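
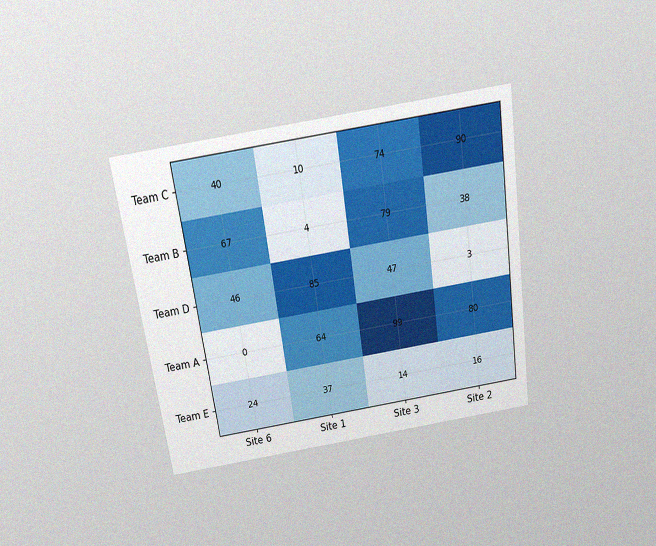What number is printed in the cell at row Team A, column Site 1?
The chart is tilted about 8° counter-clockwise and viewed slightly from above, with some photo noise. The (Team A, Site 1) cell reads 64.

64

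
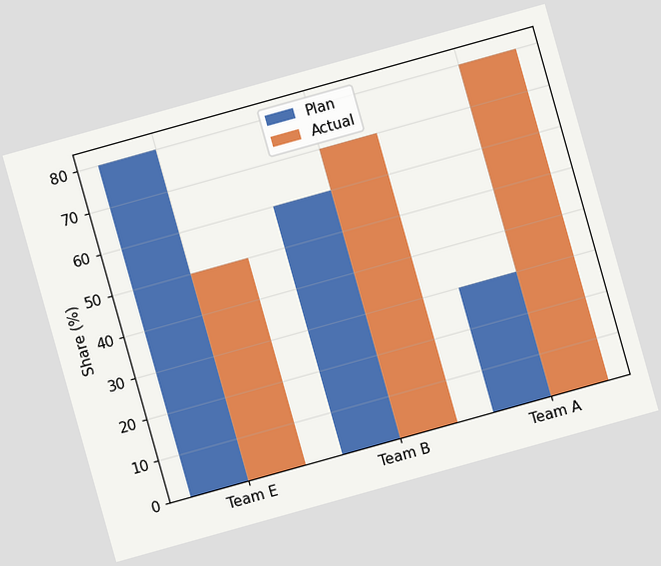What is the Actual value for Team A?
80%

The chart is tilted about 16° counter-clockwise. The Actual bar at Team A reaches 80% on the y-axis.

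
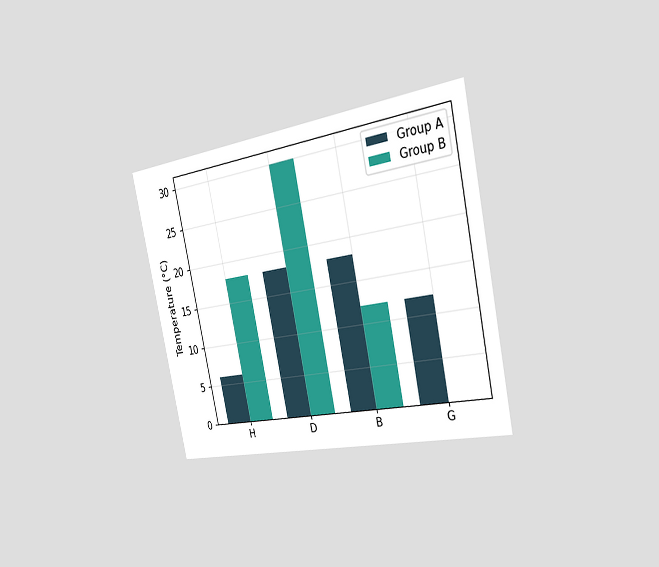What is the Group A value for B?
The chart is tilted about 12° counter-clockwise and viewed slightly from the right. The Group A bar at B reaches 18°C on the y-axis.

18°C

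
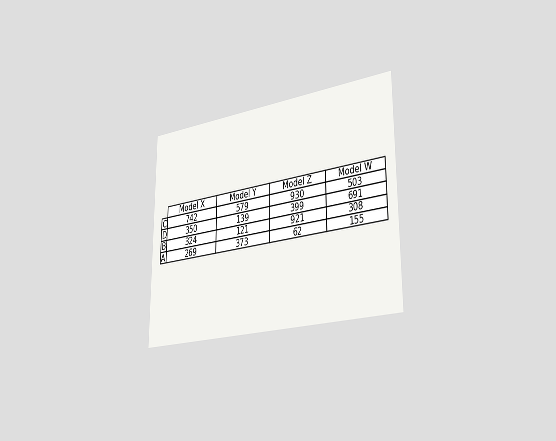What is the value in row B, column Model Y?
The chart is viewed slightly from the right. The (B, Model Y) cell reads 121.

121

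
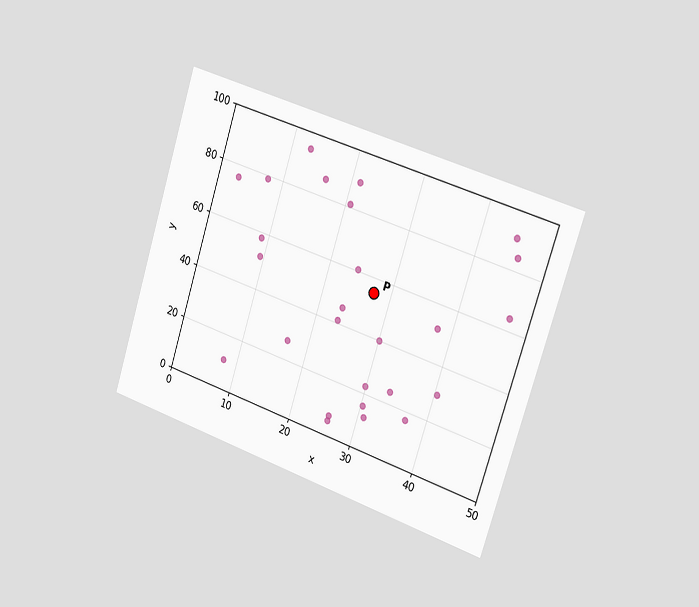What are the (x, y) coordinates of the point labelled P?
The chart is tilted about 18° clockwise and viewed slightly from the right. Following the gridlines from P to each axis, P sits at (27.5, 55).

(27.5, 55)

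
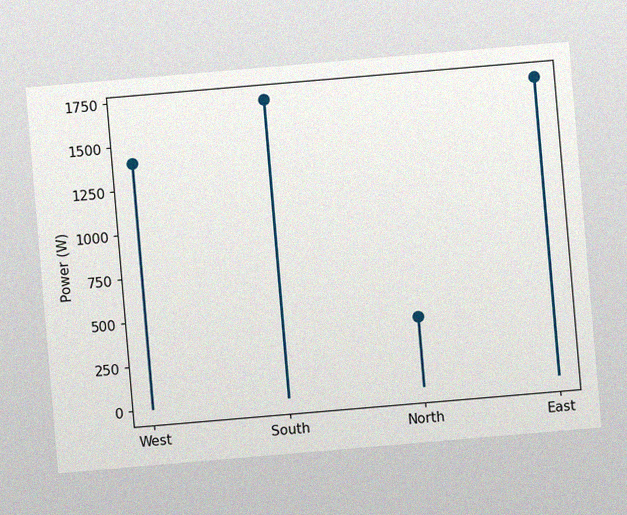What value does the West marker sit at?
The chart is tilted about 5° counter-clockwise, with some photo noise. The West marker sits at 1400W.

1400W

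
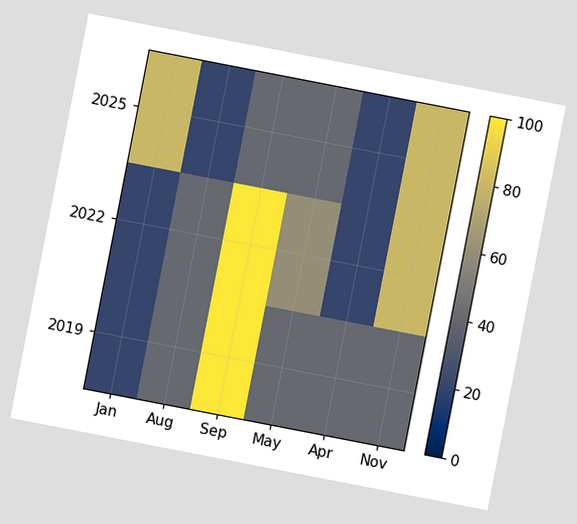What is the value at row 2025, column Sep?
The chart is tilted about 11° clockwise. Matching cell (2025, Sep) against the colorbar gives 40.

40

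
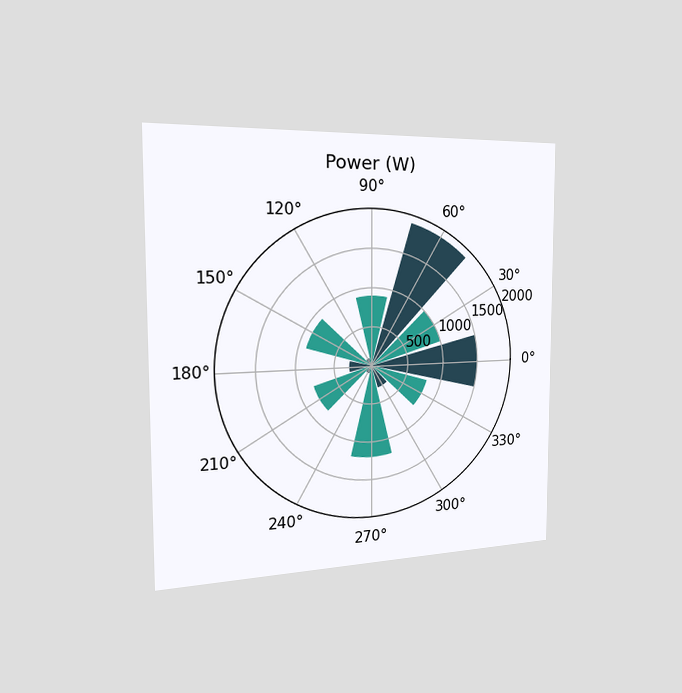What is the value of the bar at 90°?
The chart is viewed slightly from the left. The bar at 90° reaches 900W on the radial axis.

900W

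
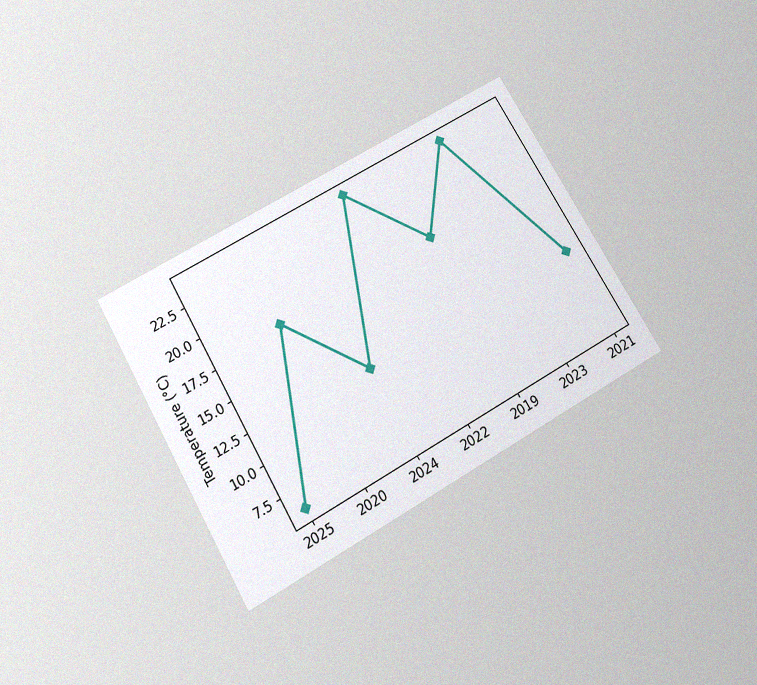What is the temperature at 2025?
6°C

The chart is tilted about 30° counter-clockwise and viewed slightly from below, with some photo noise. At 2025, the line is at 6°C.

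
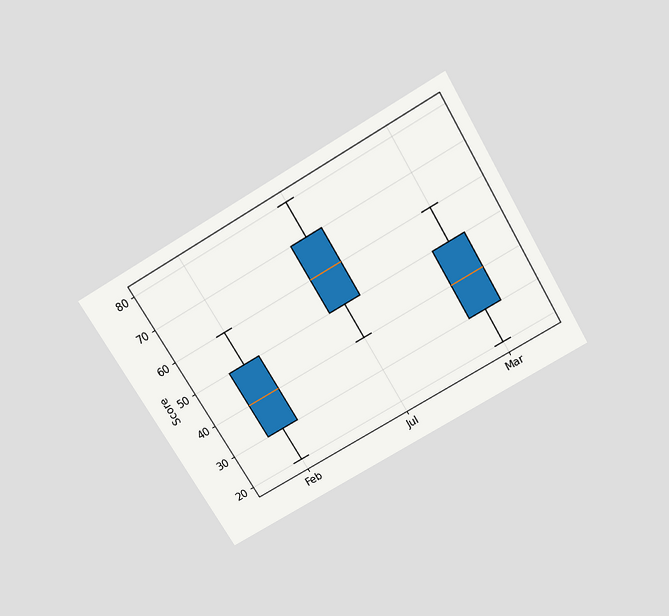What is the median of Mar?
40

The chart is tilted about 31° counter-clockwise and viewed slightly from above. The median line in the Mar box sits at 40.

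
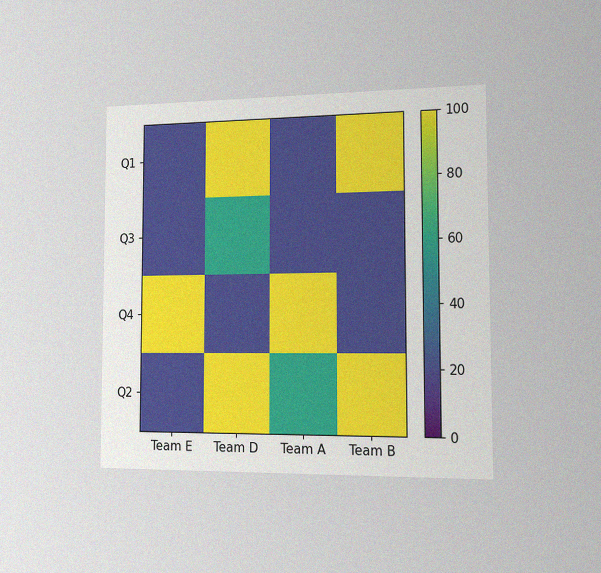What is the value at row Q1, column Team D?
The chart is viewed slightly from the right, with some photo noise. Matching cell (Q1, Team D) against the colorbar gives 100.

100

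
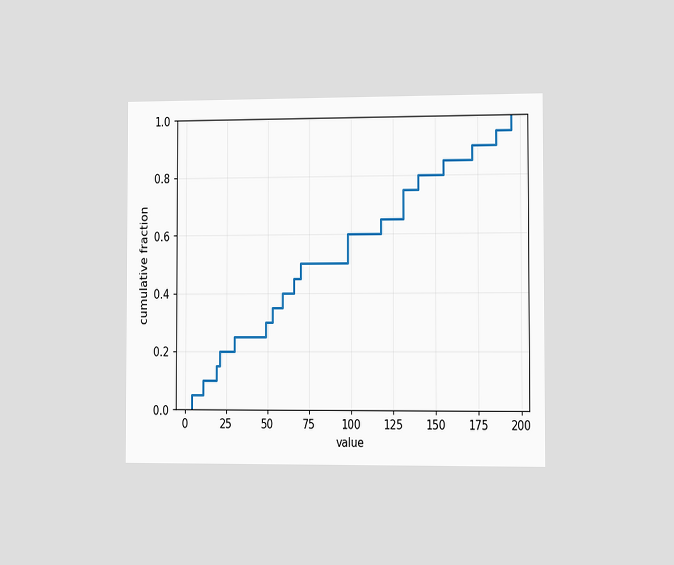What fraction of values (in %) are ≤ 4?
5%

The chart is viewed slightly from the right. At x=4 the ECDF step is at 5%.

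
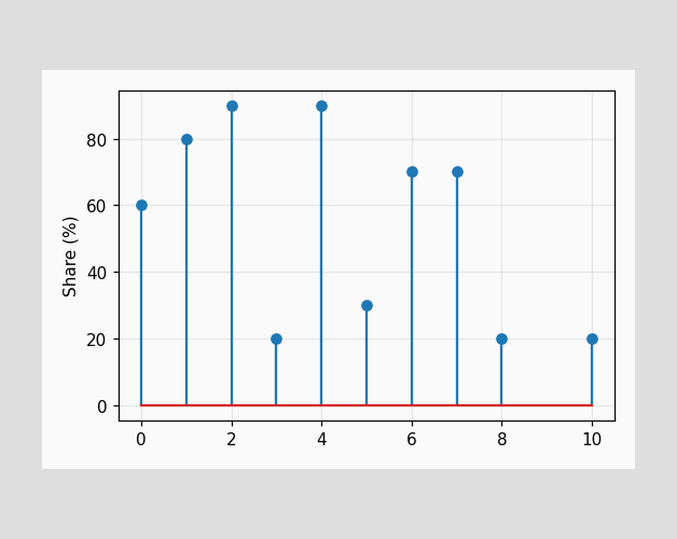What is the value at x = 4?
The stem at x=4 reaches 90%.

90%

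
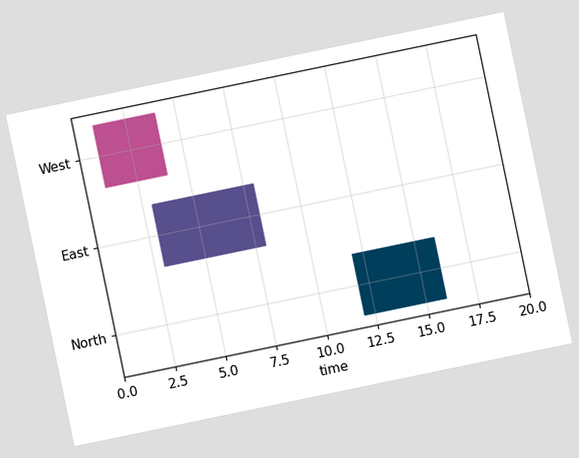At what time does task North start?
12

The chart is tilted about 12° counter-clockwise. The North bar begins at t=12.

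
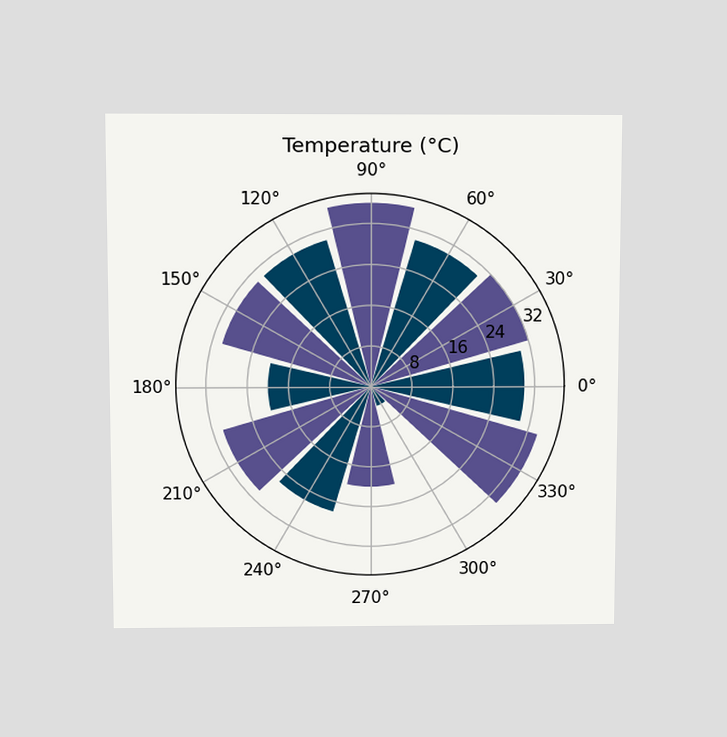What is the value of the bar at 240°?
26°C

The chart is viewed slightly from above. The bar at 240° reaches 26°C on the radial axis.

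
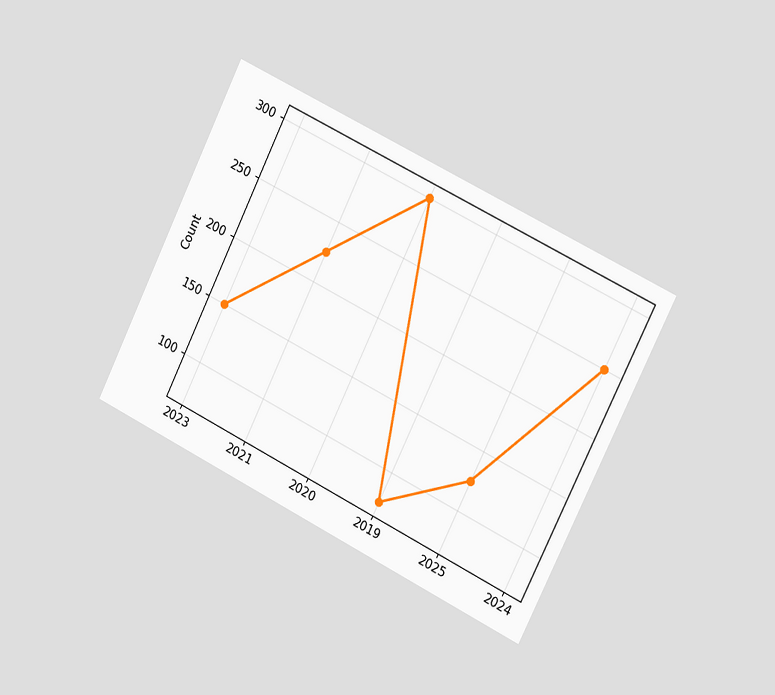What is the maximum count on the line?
The chart is tilted about 26° clockwise and viewed slightly from the right. The highest point is at 2020, and reading across to the y-axis gives 300.

300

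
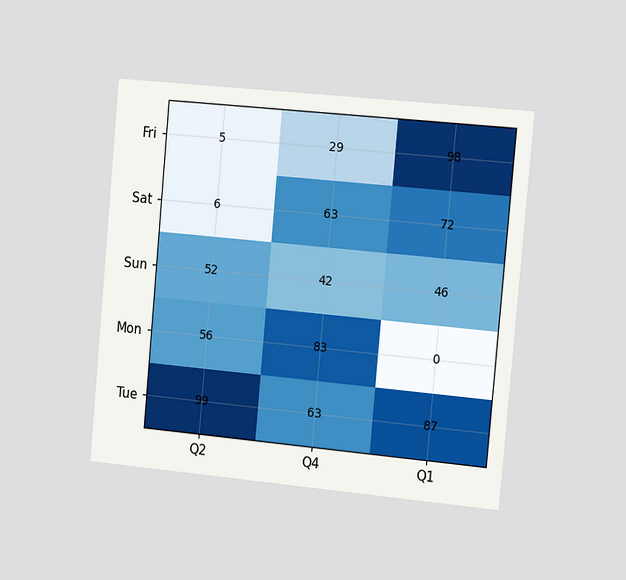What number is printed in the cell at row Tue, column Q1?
The chart is tilted about 5° clockwise and viewed slightly from the right. The (Tue, Q1) cell reads 87.

87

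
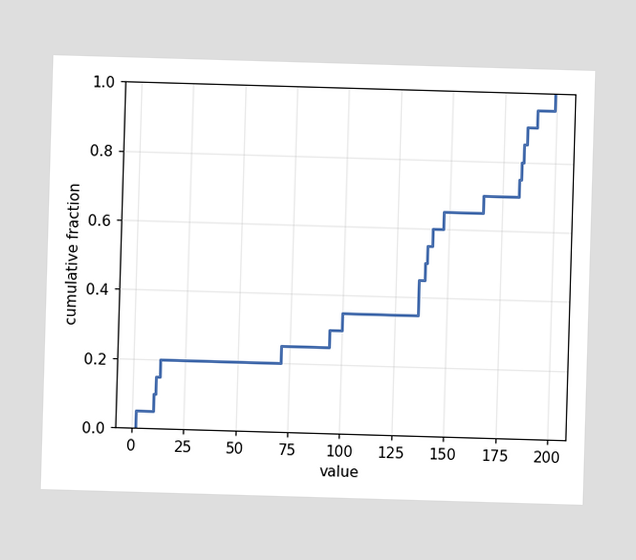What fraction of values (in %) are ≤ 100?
35%

At x=100 the ECDF step is at 35%.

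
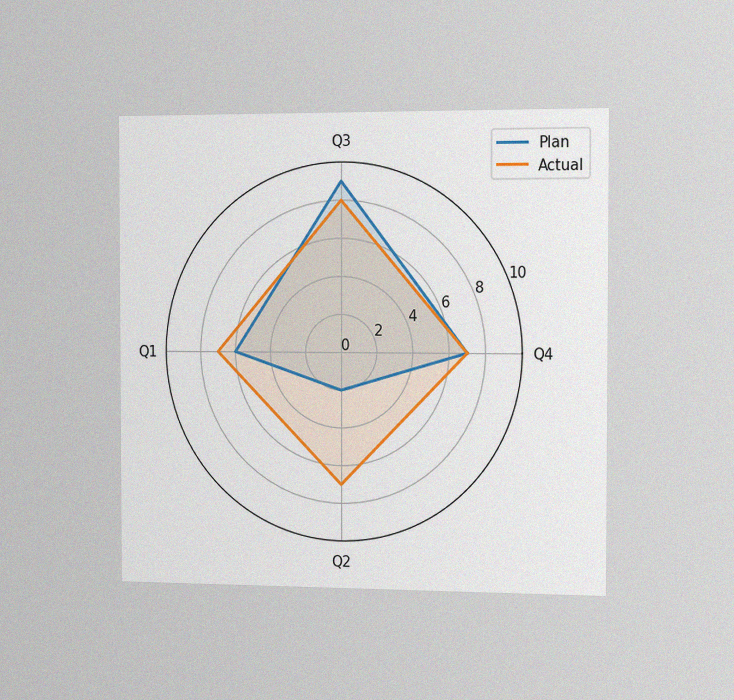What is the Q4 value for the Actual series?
The chart is viewed slightly from the right, with some photo noise. On the Q4 axis, Actual reaches 7.

7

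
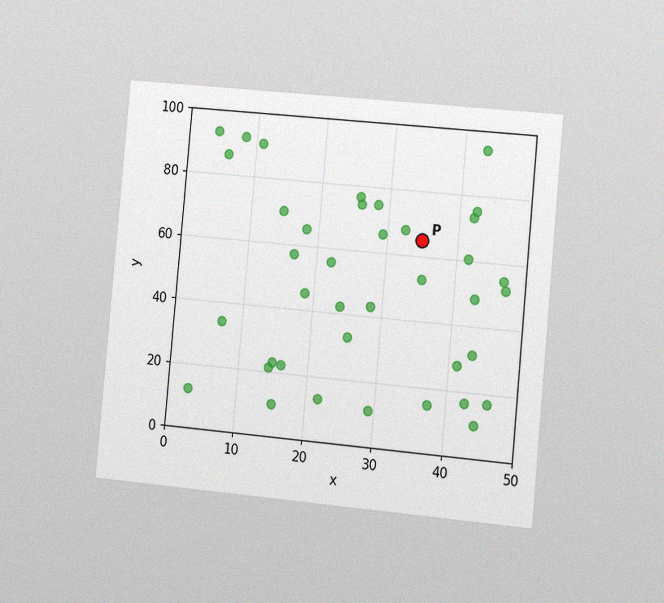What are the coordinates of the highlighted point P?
The chart is tilted about 5° clockwise and viewed at a slight angle, with some photo noise. Following the gridlines from P to each axis, P sits at (35, 65).

(35, 65)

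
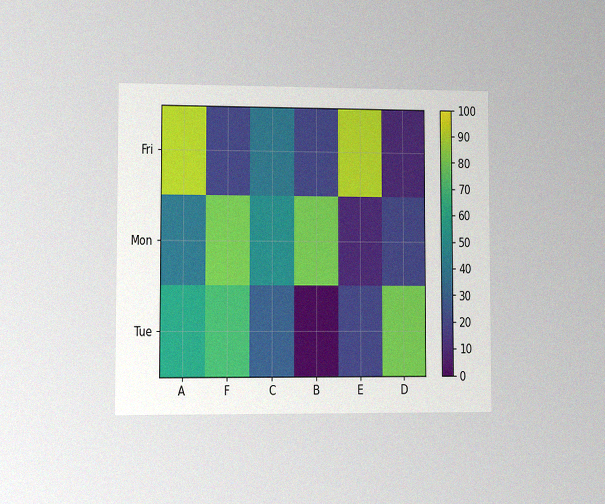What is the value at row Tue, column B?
0

The chart is viewed at a slight angle, with some photo noise. Matching cell (Tue, B) against the colorbar gives 0.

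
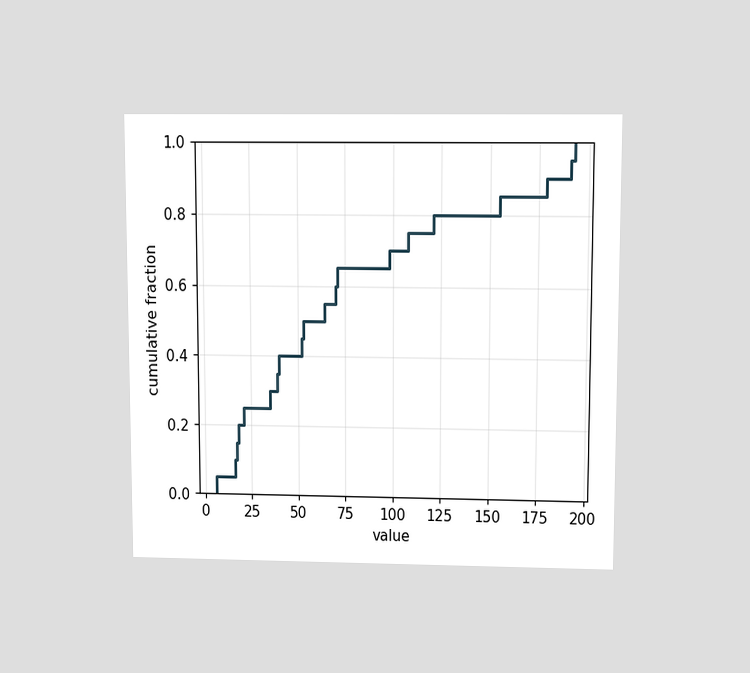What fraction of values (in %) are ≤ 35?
The chart is viewed slightly from above. At x=35 the ECDF step is at 30%.

30%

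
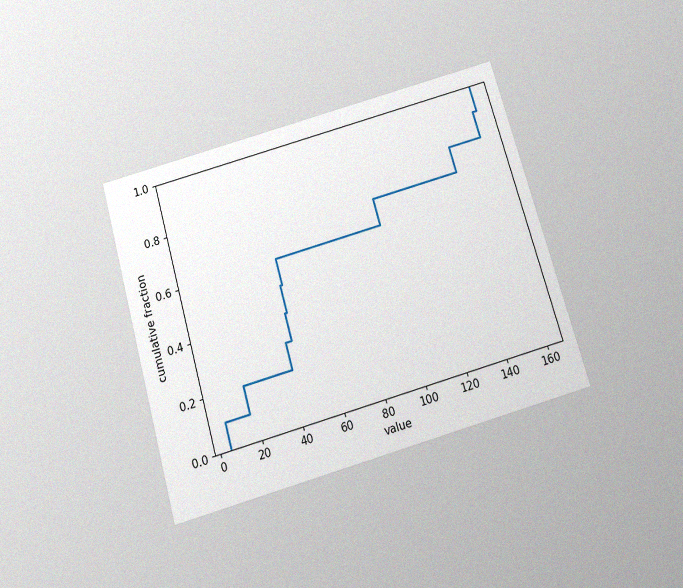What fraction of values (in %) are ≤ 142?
80%

The chart is tilted about 16° counter-clockwise and viewed slightly from below, with some photo noise. At x=142 the ECDF step is at 80%.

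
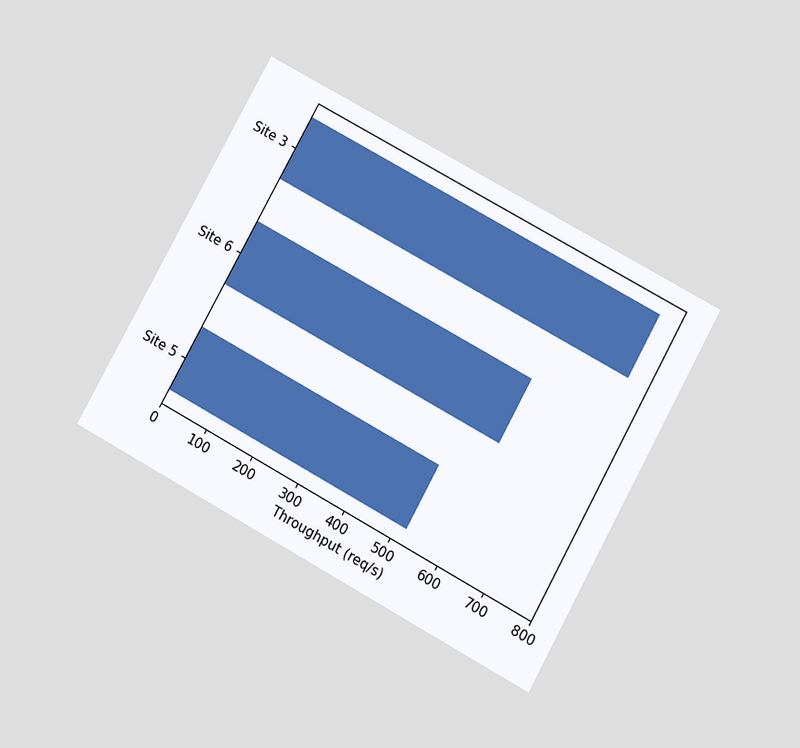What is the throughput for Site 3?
760req/s

The chart is tilted about 29° clockwise and viewed slightly from below. Reading along the chart's x-axis, the Site 3 bar reaches 760req/s.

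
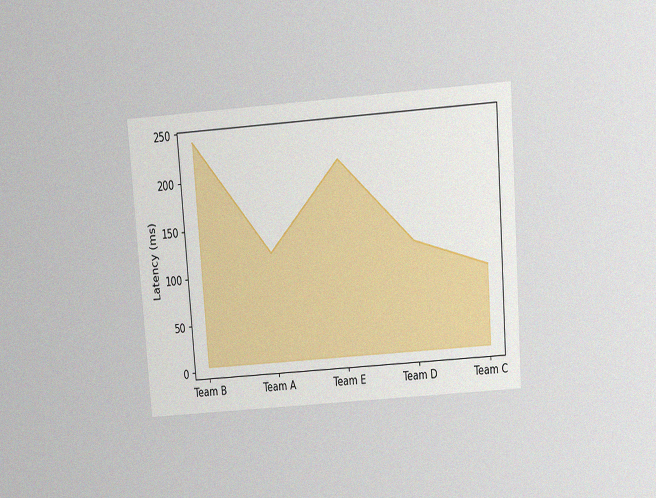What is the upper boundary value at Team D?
The chart is tilted about 4° counter-clockwise and viewed slightly from above, with some photo noise. At Team D the upper boundary is at 120ms.

120ms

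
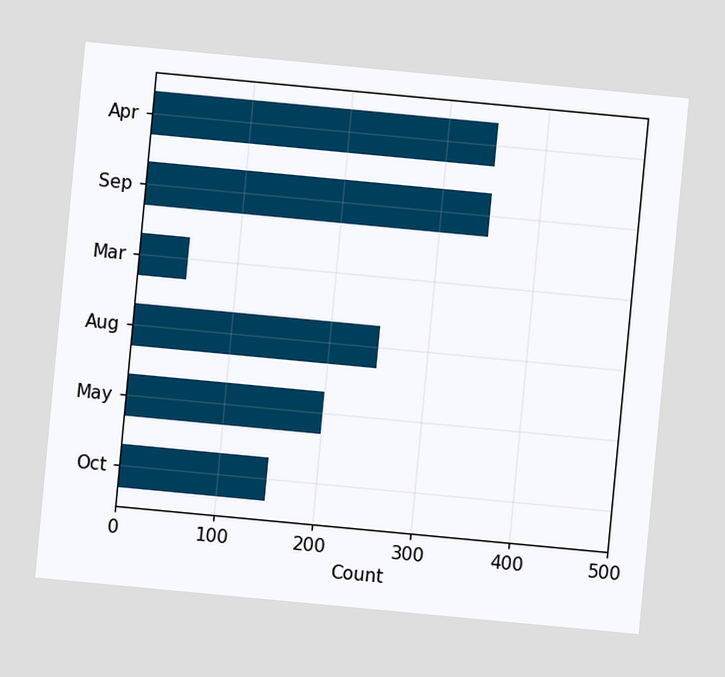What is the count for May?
The chart is tilted about 5° clockwise. Reading along the chart's x-axis, the May bar reaches 200.

200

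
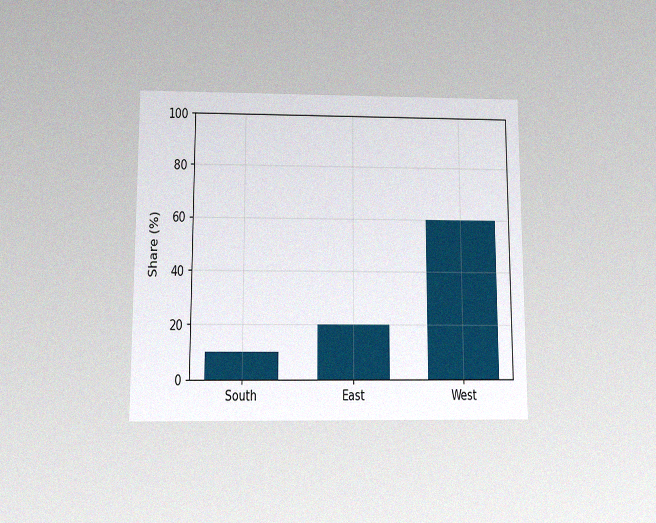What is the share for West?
60%

The chart is viewed slightly from below, with some photo noise. Reading along the chart's y-axis, the West bar reaches 60%.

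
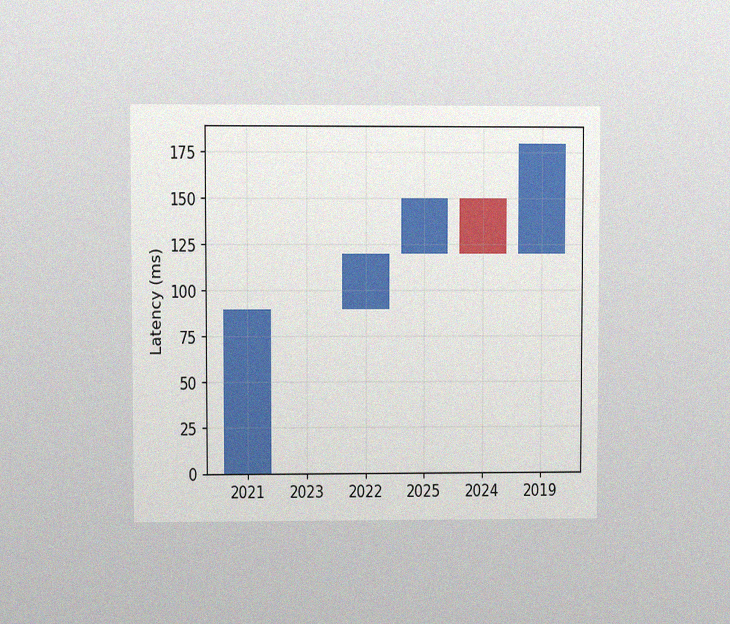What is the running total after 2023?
90ms

The chart is viewed at a slight angle, with some photo noise. After 2023 the running total reaches 90ms.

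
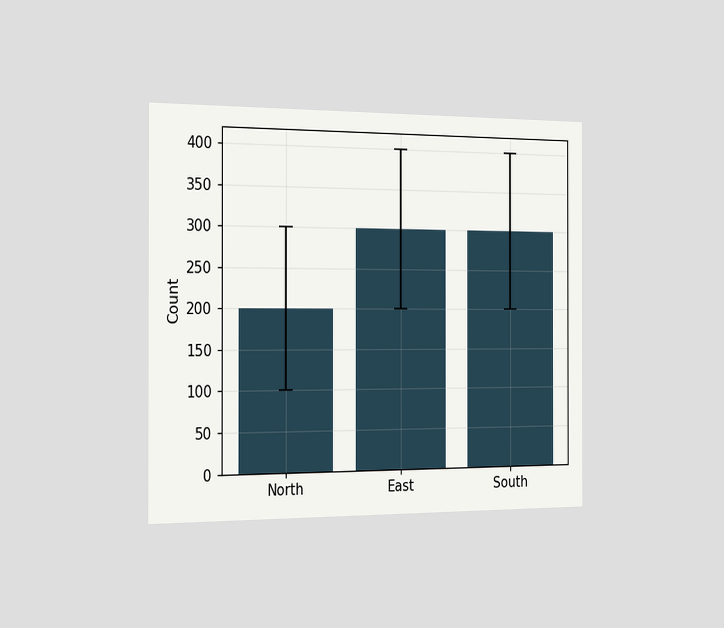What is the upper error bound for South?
The chart is viewed slightly from the left. The South bar's upper whisker reaches 400.

400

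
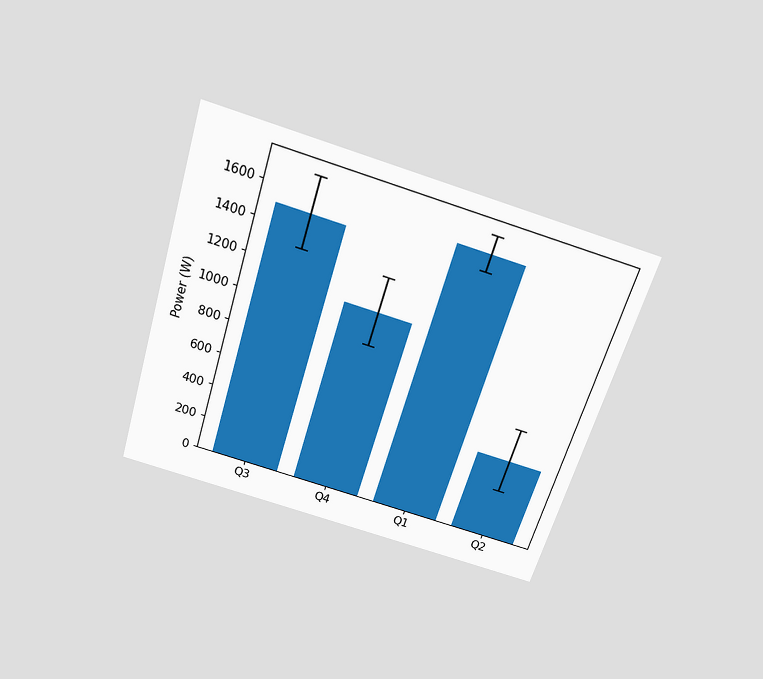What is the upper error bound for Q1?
The chart is tilted about 17° clockwise and viewed slightly from above. The Q1 bar's upper whisker reaches 1700W.

1700W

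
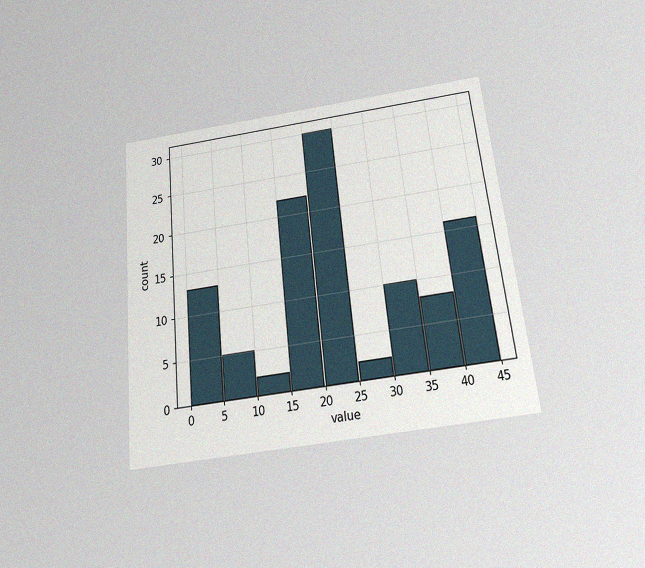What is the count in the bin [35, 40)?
The chart is tilted about 6° counter-clockwise and viewed slightly from below, with some photo noise. The [35, 40) bin has height 8.

8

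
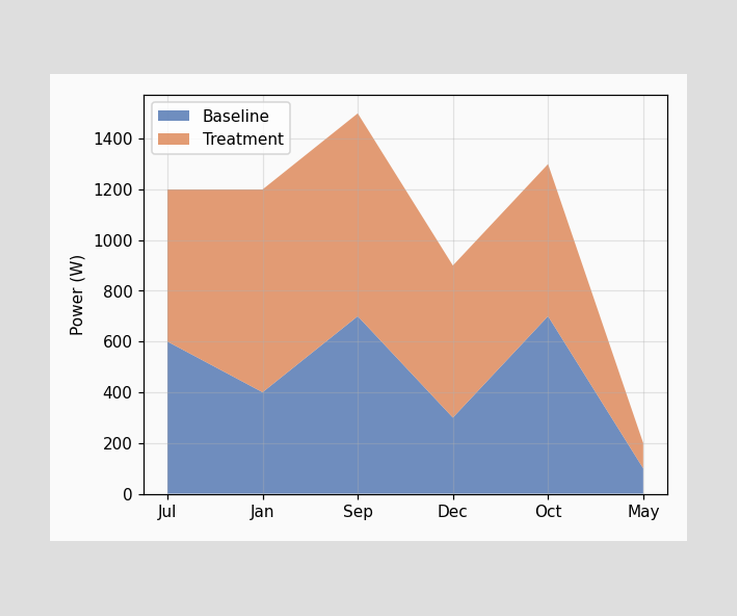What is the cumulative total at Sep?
1500W

The stacked total at Sep reaches 1500W.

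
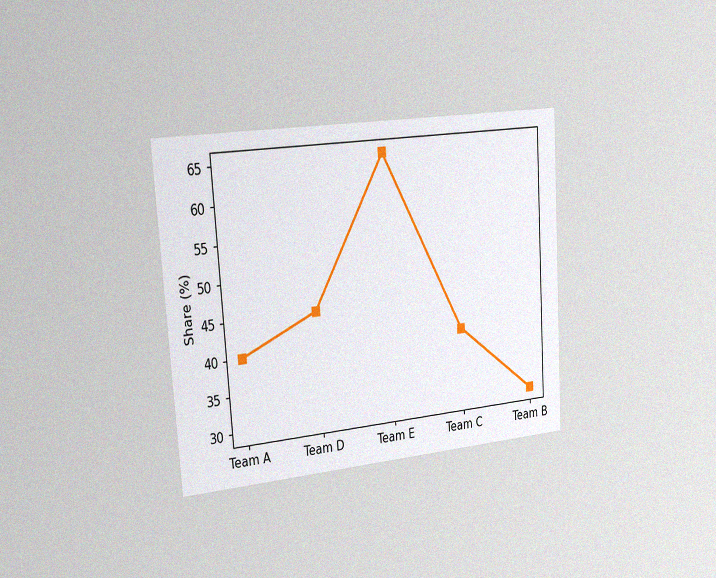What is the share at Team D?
45%

The chart is tilted about 4° counter-clockwise and viewed slightly from the left, with some photo noise. At Team D, the line is at 45%.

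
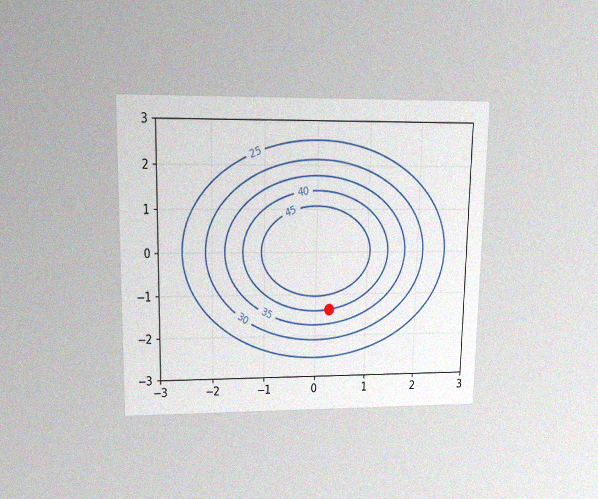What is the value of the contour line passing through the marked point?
40

The chart is viewed slightly from above, with some photo noise. The marked point sits on the contour labelled 40.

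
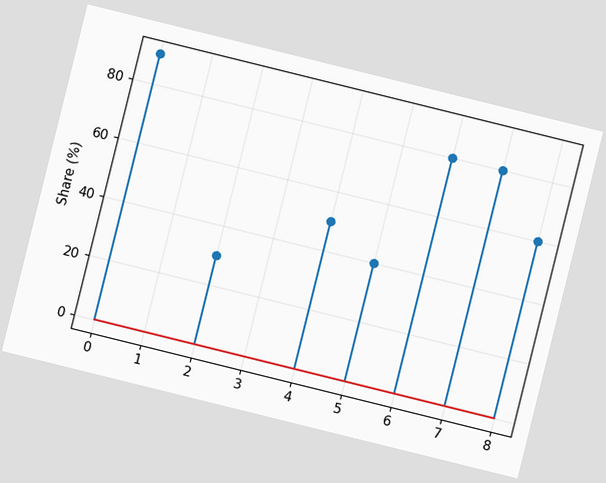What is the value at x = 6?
The chart is tilted about 14° clockwise. The stem at x=6 reaches 80%.

80%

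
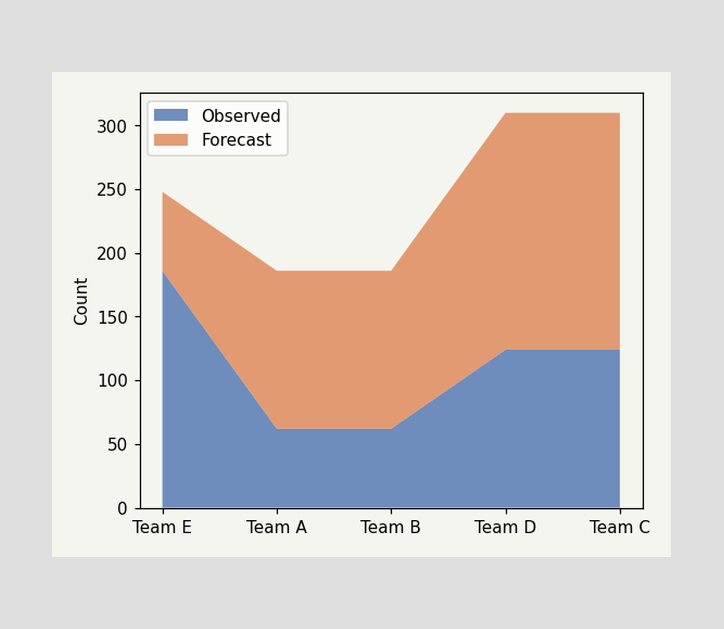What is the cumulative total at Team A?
The stacked total at Team A reaches 186.

186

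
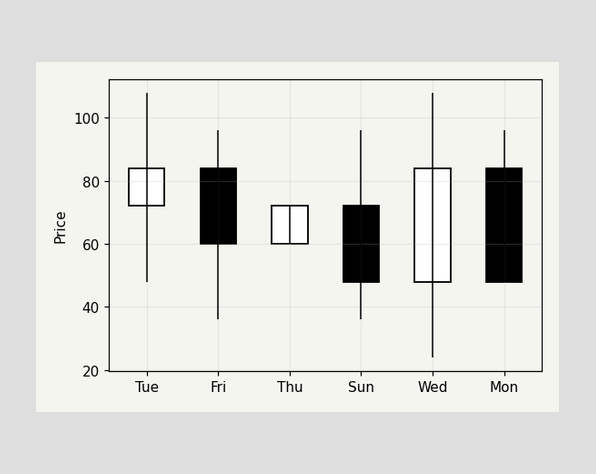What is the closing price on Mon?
The Mon candle closes at 48.

48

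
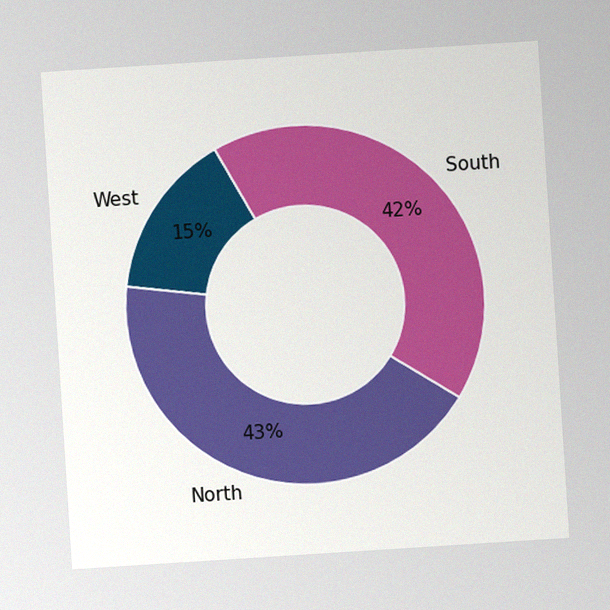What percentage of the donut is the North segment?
The chart is tilted about 4° counter-clockwise, with some photo noise. The North segment takes up 43% of the ring.

43%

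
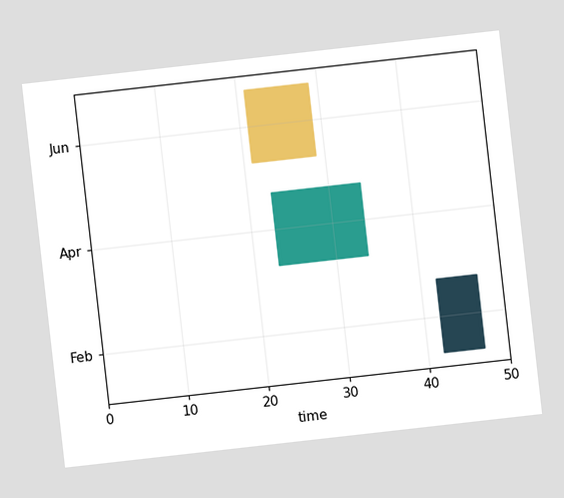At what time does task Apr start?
The chart is tilted about 6° counter-clockwise. The Apr bar begins at t=23.

23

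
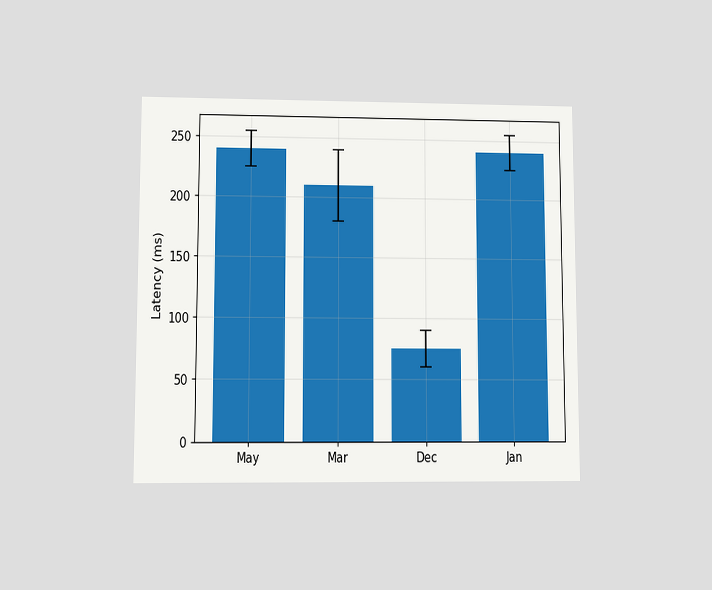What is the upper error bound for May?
255ms

The chart is viewed at a slight angle. The May bar's upper whisker reaches 255ms.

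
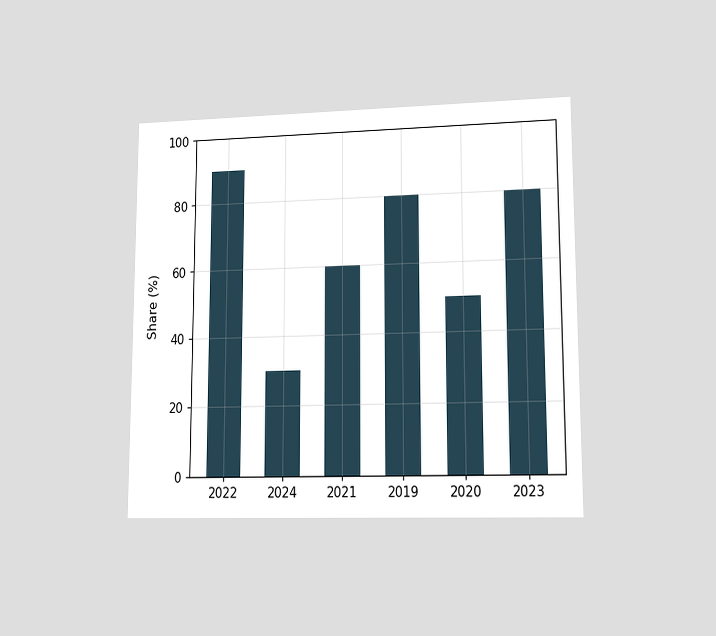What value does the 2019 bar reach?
The chart is viewed at a slight angle. Reading along the chart's y-axis, the 2019 bar reaches 80%.

80%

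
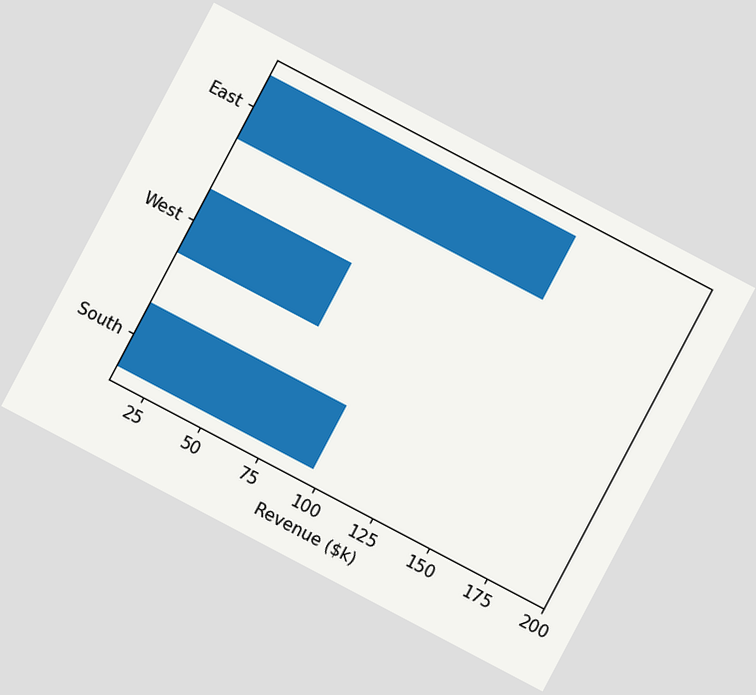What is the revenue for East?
$144k

The chart is tilted about 28° clockwise. Reading along the chart's x-axis, the East bar reaches $144k.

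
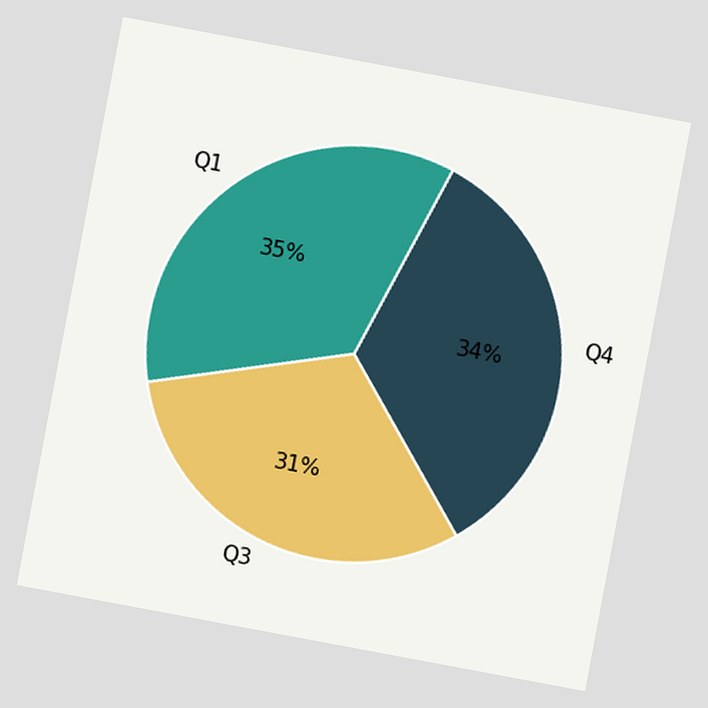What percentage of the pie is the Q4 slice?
The chart is tilted about 11° clockwise. The Q4 slice takes up 34% of the pie.

34%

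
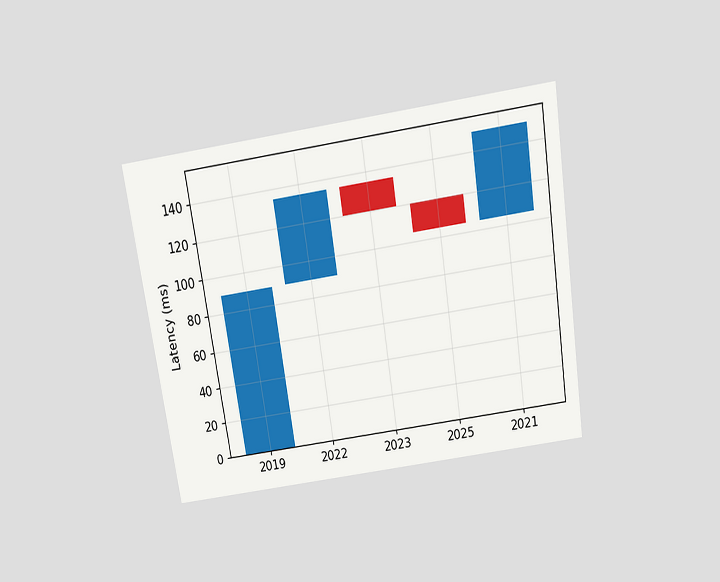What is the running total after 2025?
105ms

The chart is tilted about 9° counter-clockwise and viewed slightly from above. After 2025 the running total reaches 105ms.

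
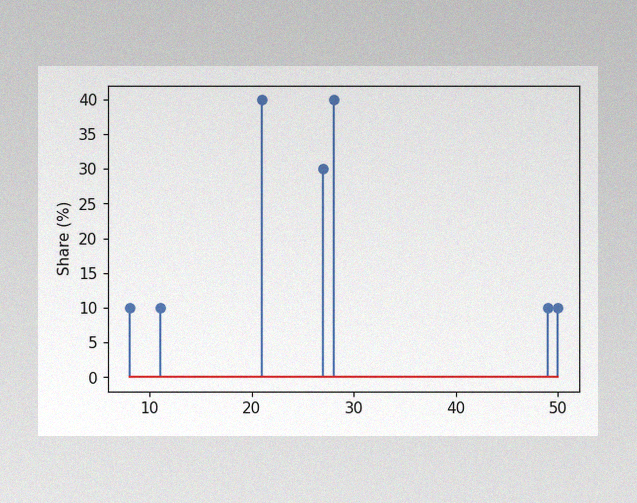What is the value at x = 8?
10%

The image has some photo noise and uneven lighting. The stem at x=8 reaches 10%.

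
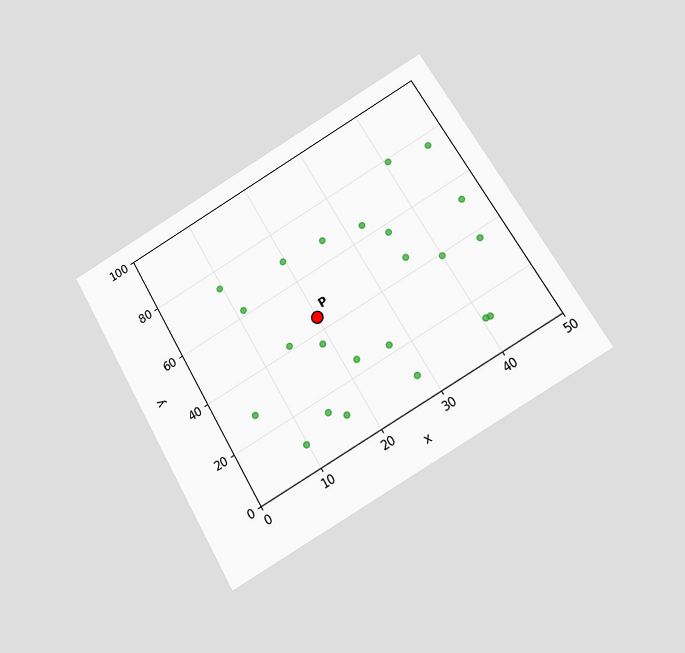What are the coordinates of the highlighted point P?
(20, 45)

The chart is tilted about 31° counter-clockwise and viewed at a slight angle. Following the gridlines from P to each axis, P sits at (20, 45).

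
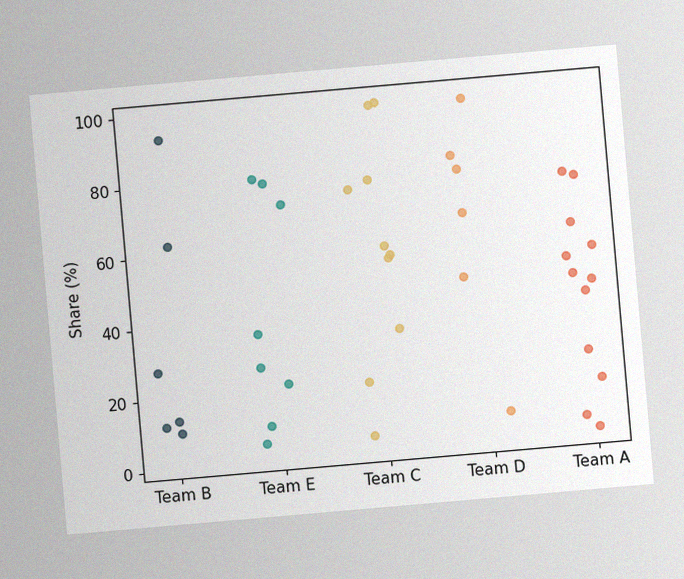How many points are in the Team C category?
The chart is tilted about 5° counter-clockwise, with some photo noise. Counting the markers in the Team C column gives 10.

10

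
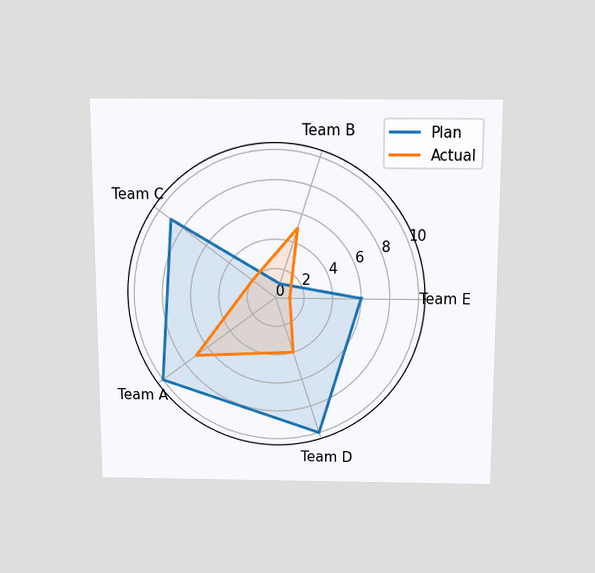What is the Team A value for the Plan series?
10

The chart is viewed slightly from above. On the Team A axis, Plan reaches 10.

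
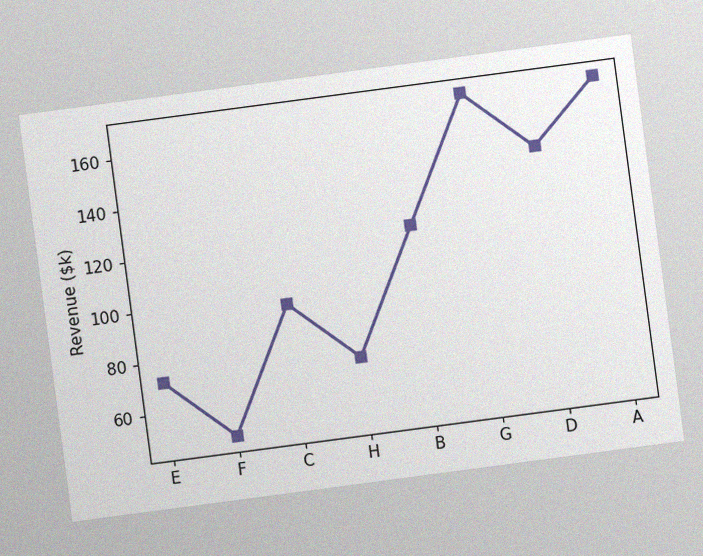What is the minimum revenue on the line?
The chart is tilted about 8° counter-clockwise, with some photo noise. The lowest point is at F, and reading across to the y-axis gives $48k.

$48k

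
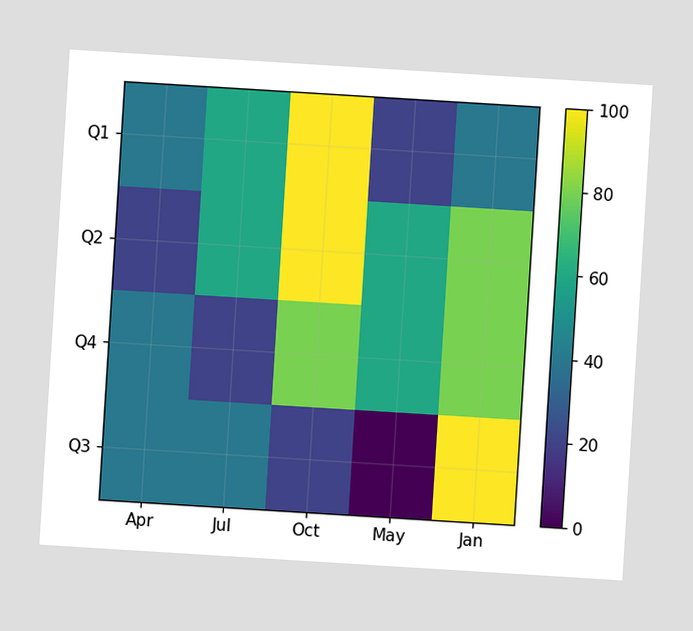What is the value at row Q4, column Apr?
The chart is tilted about 4° clockwise. Matching cell (Q4, Apr) against the colorbar gives 40.

40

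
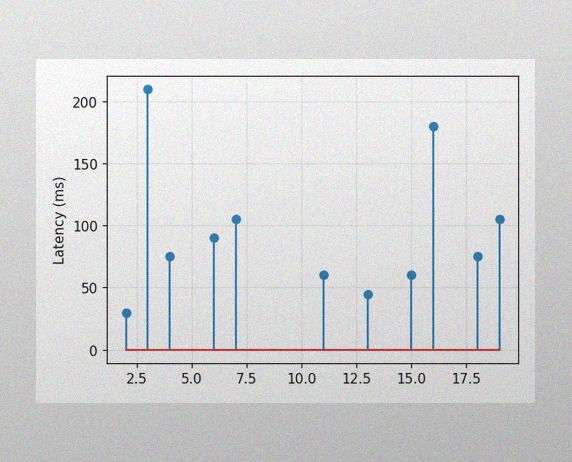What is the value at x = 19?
105ms

The image has some photo noise and uneven lighting. The stem at x=19 reaches 105ms.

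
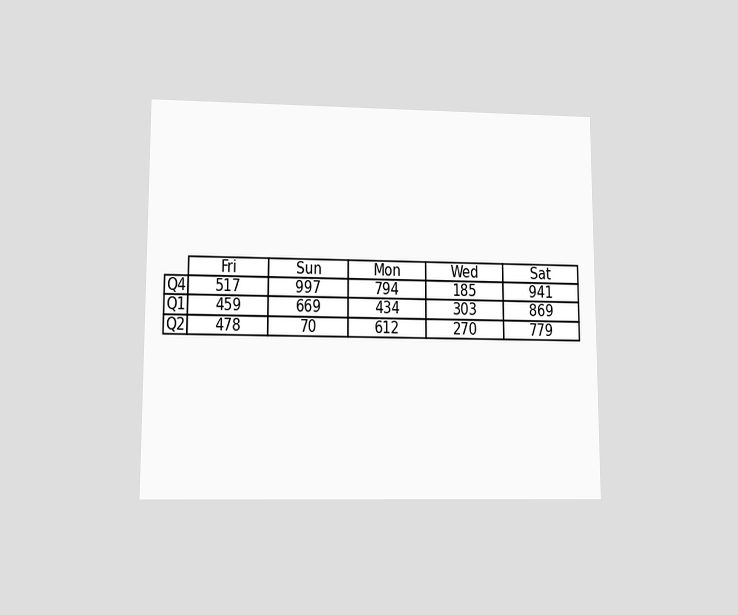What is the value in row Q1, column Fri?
459

The chart is viewed at a slight angle. The (Q1, Fri) cell reads 459.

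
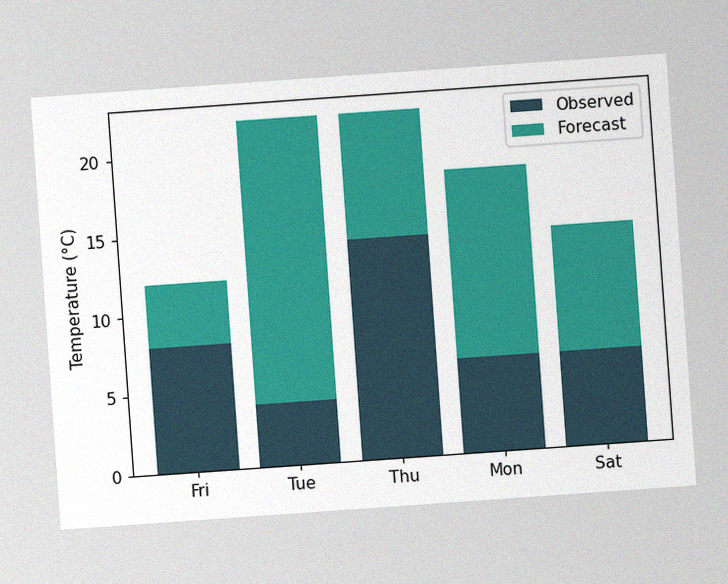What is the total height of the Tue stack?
The chart is tilted about 4° counter-clockwise, with some photo noise. The Tue stack's top reaches 22°C on the y-axis.

22°C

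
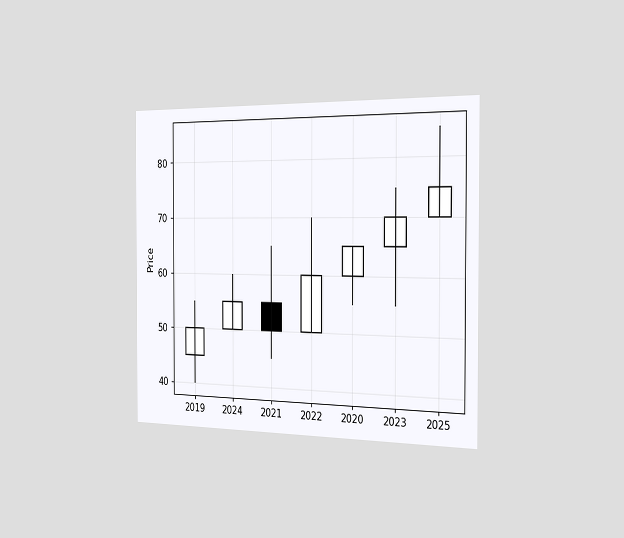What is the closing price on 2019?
The chart is viewed slightly from the right. The 2019 candle closes at 50.

50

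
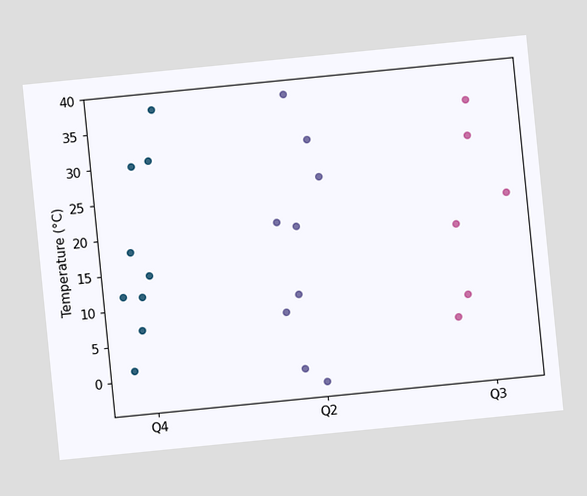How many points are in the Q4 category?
9

The chart is tilted about 6° counter-clockwise. Counting the markers in the Q4 column gives 9.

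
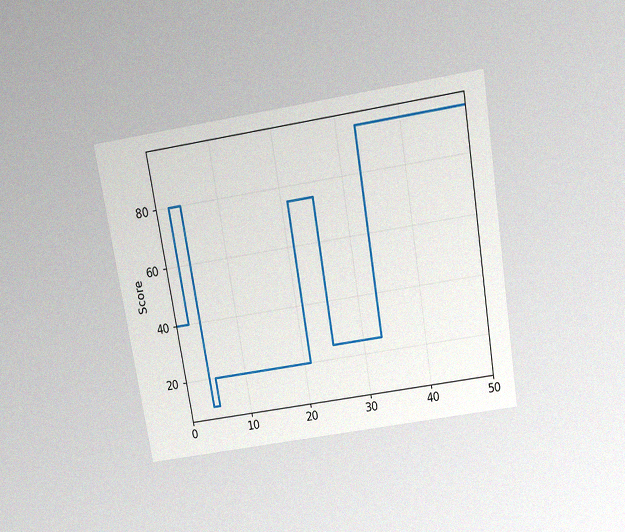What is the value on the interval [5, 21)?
20

The chart is tilted about 9° counter-clockwise and viewed slightly from above, with some photo noise. On [5, 21) the step sits at 20.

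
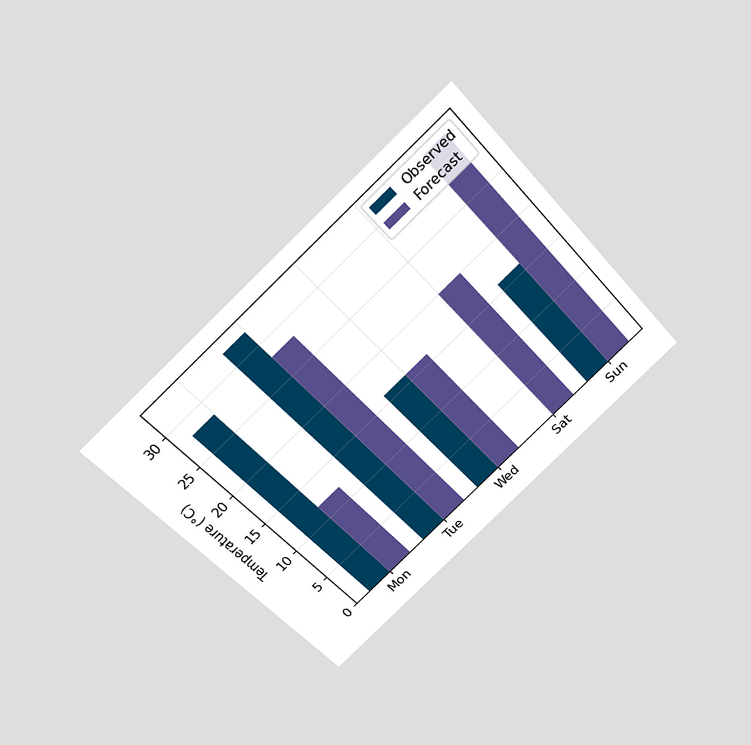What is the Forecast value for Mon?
The chart is tilted about 42° counter-clockwise and viewed slightly from above. The Forecast bar at Mon reaches 12°C on the y-axis.

12°C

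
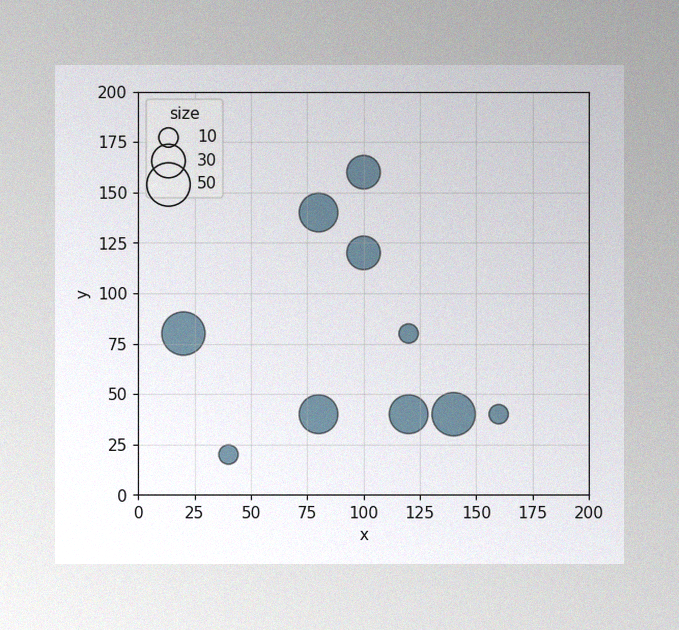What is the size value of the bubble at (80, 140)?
The image has some photo noise and uneven lighting. Matching the bubble at (80, 140) against the size legend gives 40.

40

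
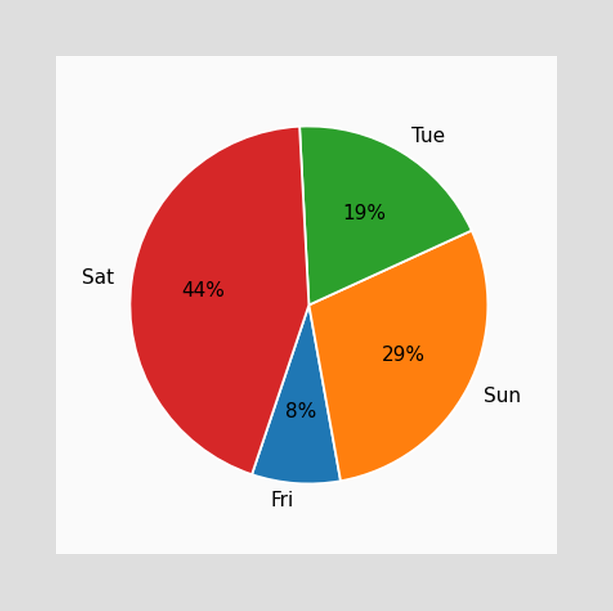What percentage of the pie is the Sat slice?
44%

The Sat slice takes up 44% of the pie.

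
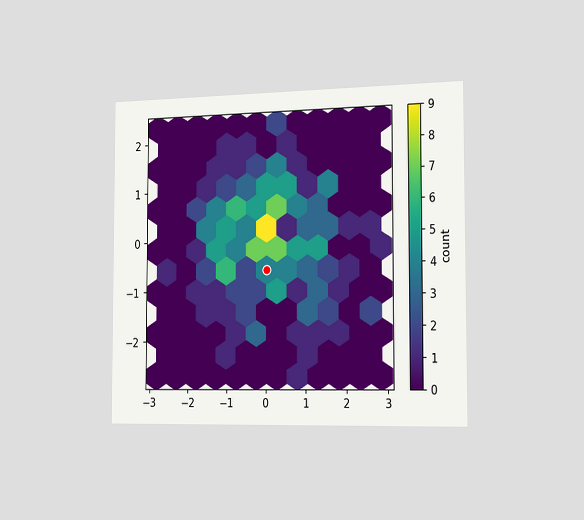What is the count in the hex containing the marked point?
4

The chart is viewed slightly from the right. The marked hex reads 4 on the colorbar.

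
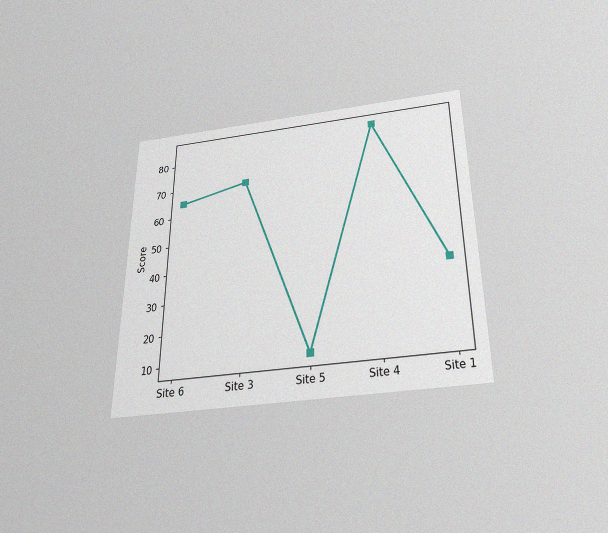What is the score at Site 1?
The chart is viewed slightly from below, with some photo noise. At Site 1, the line is at 35.

35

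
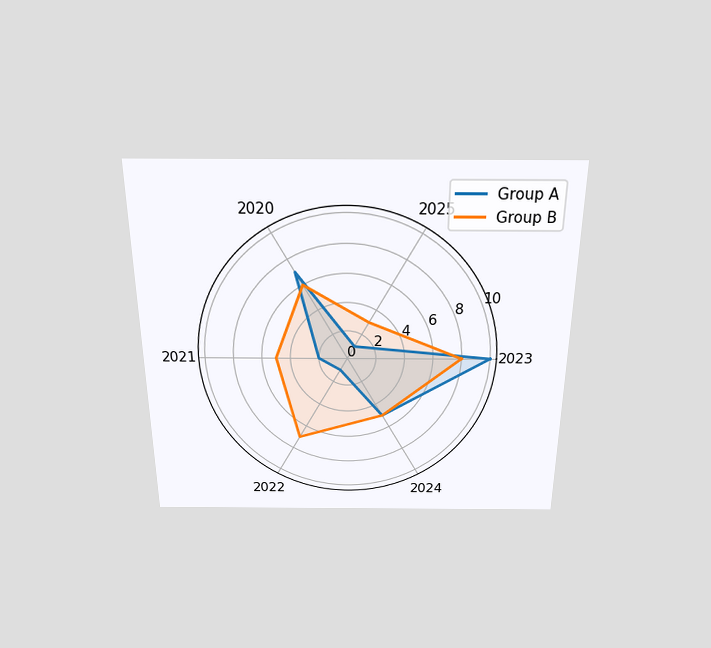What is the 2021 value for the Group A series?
The chart is viewed slightly from above. On the 2021 axis, Group A reaches 2.

2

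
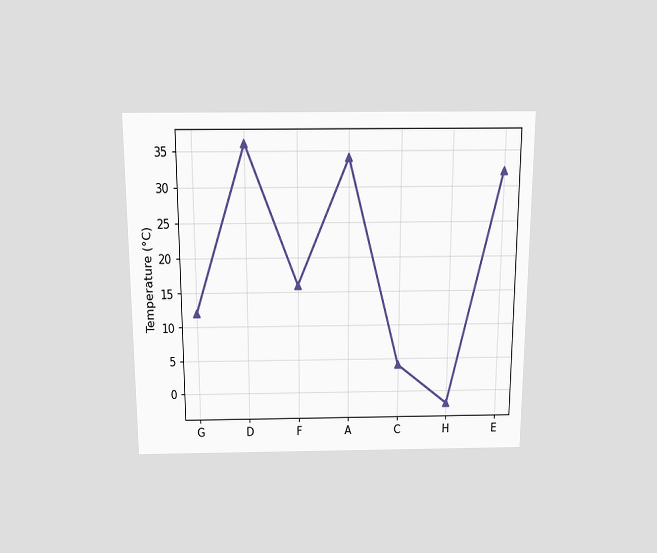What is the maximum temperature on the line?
The chart is viewed slightly from above. The highest point is at D, and reading across to the y-axis gives 36°C.

36°C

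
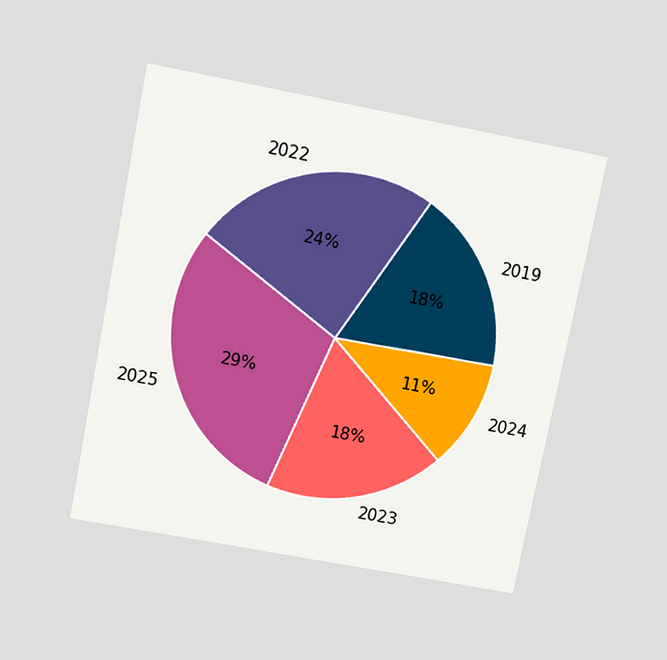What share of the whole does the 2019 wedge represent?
18%

The chart is tilted about 11° clockwise and viewed slightly from above. The 2019 slice takes up 18% of the pie.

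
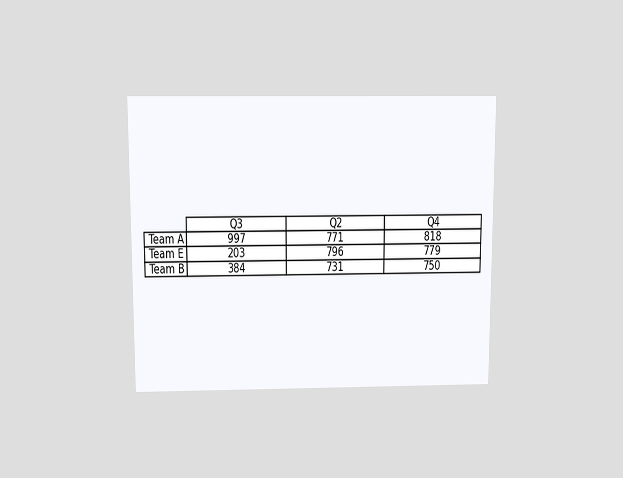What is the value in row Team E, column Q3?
203

The chart is viewed slightly from above. The (Team E, Q3) cell reads 203.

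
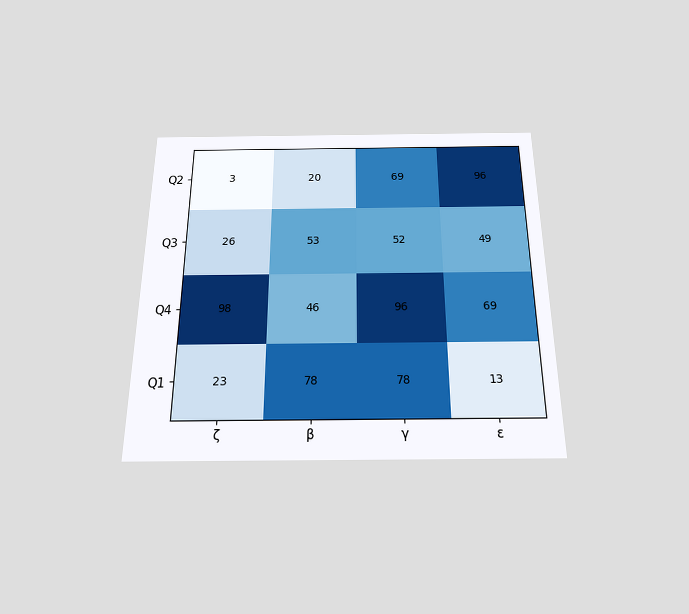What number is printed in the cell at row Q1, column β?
78

The chart is viewed slightly from below. The (Q1, β) cell reads 78.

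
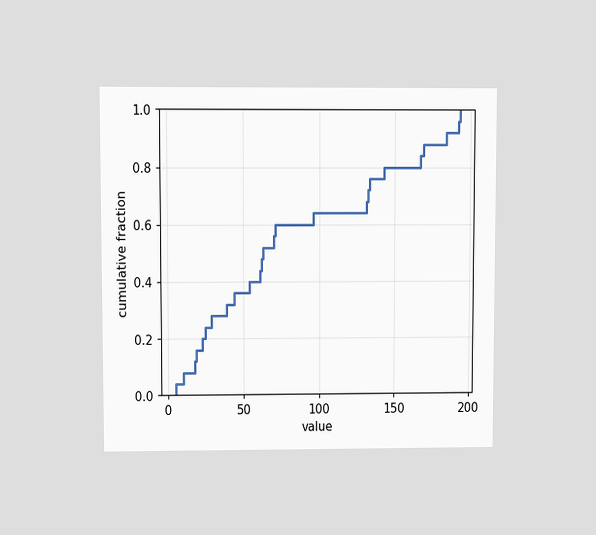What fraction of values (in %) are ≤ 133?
76%

The chart is viewed at a slight angle. At x=133 the ECDF step is at 76%.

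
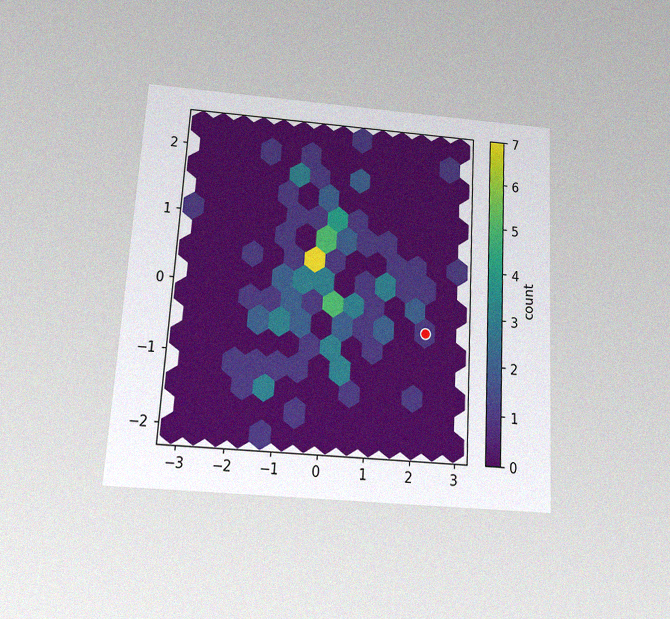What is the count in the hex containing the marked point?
1

The chart is tilted about 3° clockwise and viewed slightly from below, with some photo noise. The marked hex reads 1 on the colorbar.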